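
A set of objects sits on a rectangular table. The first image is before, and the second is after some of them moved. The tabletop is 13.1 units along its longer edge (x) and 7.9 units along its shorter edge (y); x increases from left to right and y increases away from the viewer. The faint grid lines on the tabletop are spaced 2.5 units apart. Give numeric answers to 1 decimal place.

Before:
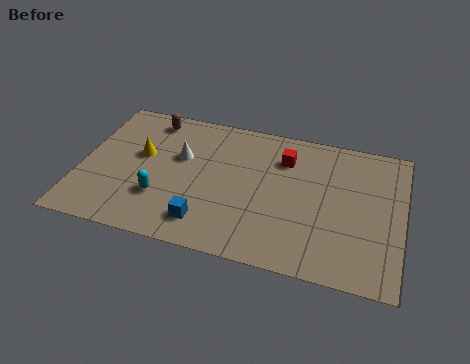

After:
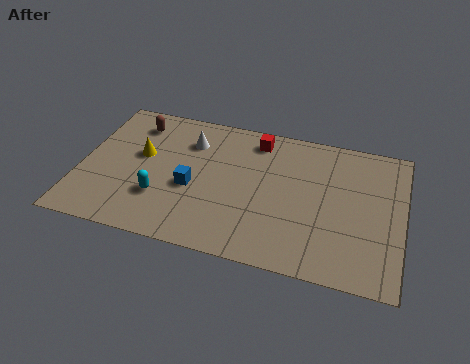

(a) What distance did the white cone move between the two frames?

1.0

From (4.0, 4.9) to (4.3, 5.9), the white cone covered √(0.3² + 1.0²) ≈ 1.0 units.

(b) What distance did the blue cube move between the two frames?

1.9

The blue cube moved from about (5.3, 1.5) to (4.6, 3.3), a distance of √(0.7² + 1.8²) ≈ 1.9.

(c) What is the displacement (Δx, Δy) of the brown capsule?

(-0.6, -0.4)

From the two frames, the brown capsule sits at roughly (2.6, 6.8) before and (2.0, 6.4) after.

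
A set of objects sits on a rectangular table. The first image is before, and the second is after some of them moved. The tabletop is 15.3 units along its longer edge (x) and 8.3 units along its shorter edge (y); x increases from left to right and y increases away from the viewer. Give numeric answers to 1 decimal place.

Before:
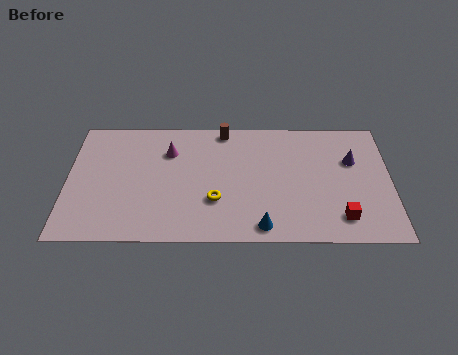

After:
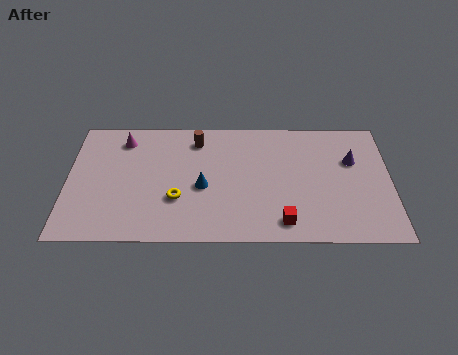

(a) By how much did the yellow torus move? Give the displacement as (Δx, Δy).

(-1.8, 0.1)

From the two frames, the yellow torus sits at roughly (7.0, 2.7) before and (5.2, 2.8) after.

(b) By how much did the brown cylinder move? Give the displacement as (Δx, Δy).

(-1.3, -0.7)

From the two frames, the brown cylinder sits at roughly (7.4, 7.5) before and (6.1, 6.8) after.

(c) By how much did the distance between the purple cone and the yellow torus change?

+1.7

They were about 7.0 units apart before and 8.7 after — 1.7 units further apart.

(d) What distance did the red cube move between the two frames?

2.7

The red cube was near (12.9, 1.6) before and (10.2, 1.3) after, so it travelled √(2.7² + 0.3²) ≈ 2.7 units.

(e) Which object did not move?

the purple cone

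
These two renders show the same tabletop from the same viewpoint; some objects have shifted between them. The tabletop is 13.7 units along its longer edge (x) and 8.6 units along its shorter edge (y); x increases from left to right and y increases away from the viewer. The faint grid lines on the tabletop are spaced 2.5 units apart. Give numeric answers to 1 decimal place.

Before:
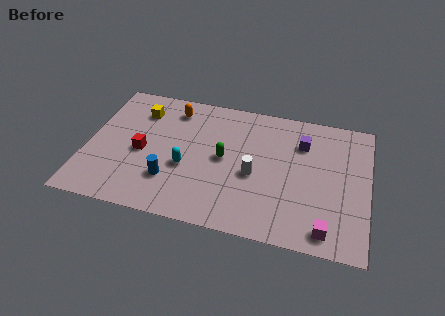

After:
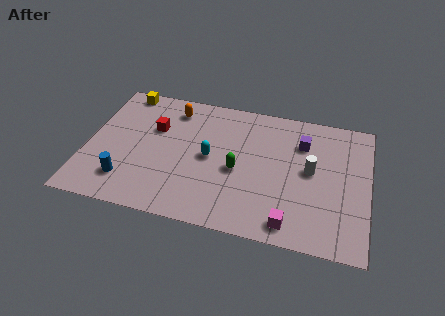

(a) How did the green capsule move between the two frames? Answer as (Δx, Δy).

(0.7, -0.6)

From the two frames, the green capsule sits at roughly (6.7, 4.4) before and (7.4, 3.8) after.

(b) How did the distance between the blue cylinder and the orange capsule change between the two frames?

+0.8

They were about 4.7 units apart before and 5.5 after — 0.8 units further apart.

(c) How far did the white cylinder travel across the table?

2.8

From (8.2, 3.7) to (10.9, 4.6), the white cylinder covered √(2.7² + 0.9²) ≈ 2.8 units.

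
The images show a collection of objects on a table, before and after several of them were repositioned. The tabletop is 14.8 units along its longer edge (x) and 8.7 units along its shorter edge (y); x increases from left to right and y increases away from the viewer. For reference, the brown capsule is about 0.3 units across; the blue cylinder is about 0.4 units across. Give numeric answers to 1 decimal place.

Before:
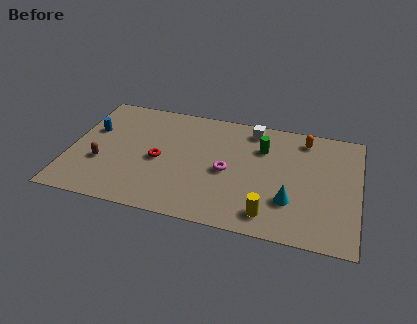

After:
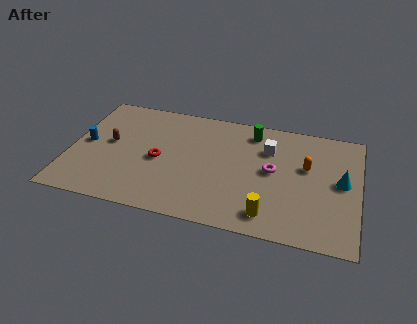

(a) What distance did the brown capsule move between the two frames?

1.6

The brown capsule was near (1.7, 3.1) before and (2.0, 4.7) after, so it travelled √(0.3² + 1.6²) ≈ 1.6 units.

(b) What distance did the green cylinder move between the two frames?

1.3

The green cylinder moved from about (9.8, 6.2) to (9.2, 7.3), a distance of √(0.6² + 1.1²) ≈ 1.3.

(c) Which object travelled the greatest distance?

the cyan cone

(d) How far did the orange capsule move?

2.1

The orange capsule moved from about (11.9, 7.4) to (12.1, 5.3), a distance of √(0.2² + 2.1²) ≈ 2.1.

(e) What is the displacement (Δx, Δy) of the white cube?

(0.9, -1.3)

The white cube was at about (9.2, 7.5) and moved to about (10.1, 6.2).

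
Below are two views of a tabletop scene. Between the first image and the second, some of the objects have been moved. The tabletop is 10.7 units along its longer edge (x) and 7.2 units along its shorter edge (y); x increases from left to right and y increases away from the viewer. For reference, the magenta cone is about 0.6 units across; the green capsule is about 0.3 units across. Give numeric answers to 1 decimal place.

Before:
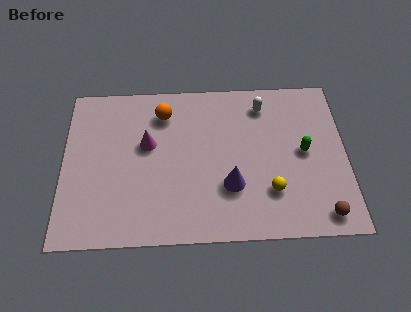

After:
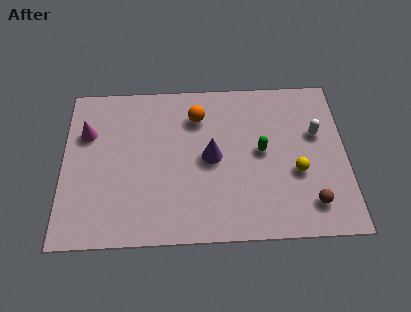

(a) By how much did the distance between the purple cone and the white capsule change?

+0.3

Before: roughly 3.8 units apart; after: 4.1. That's 0.3 units further apart.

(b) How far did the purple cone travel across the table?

1.5

The purple cone moved from about (6.3, 2.3) to (5.6, 3.6), a distance of √(0.7² + 1.3²) ≈ 1.5.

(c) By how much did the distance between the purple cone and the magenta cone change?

+1.2

The distance was about 3.7 in the first image and 4.9 in the second, so they moved 1.2 units further apart.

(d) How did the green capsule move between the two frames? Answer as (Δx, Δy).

(-1.6, 0.1)

From the two frames, the green capsule sits at roughly (9.1, 3.7) before and (7.5, 3.8) after.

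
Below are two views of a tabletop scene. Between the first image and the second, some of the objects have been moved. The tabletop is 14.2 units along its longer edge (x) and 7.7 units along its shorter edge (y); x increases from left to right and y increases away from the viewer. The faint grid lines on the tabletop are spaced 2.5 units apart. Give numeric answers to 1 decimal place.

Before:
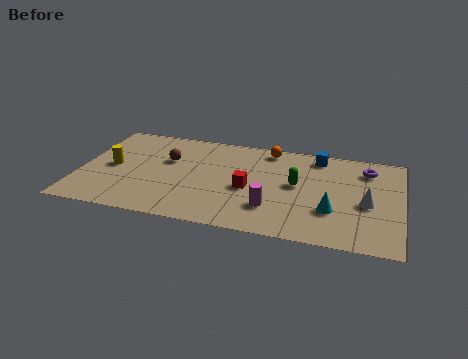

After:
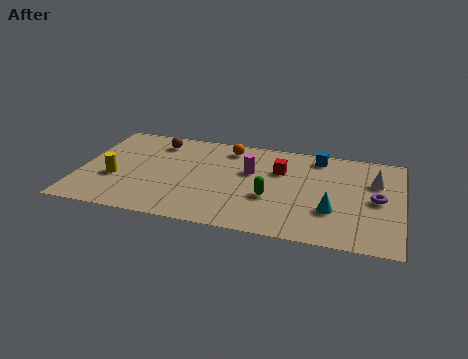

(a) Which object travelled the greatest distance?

the magenta cylinder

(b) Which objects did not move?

the cyan cone and the blue cube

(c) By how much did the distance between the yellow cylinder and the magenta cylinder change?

-1.2

The distance was about 7.4 in the first image and 6.2 in the second, so they moved 1.2 units closer together.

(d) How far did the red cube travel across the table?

2.2

The red cube was near (7.5, 3.4) before and (8.8, 5.2) after, so it travelled √(1.3² + 1.8²) ≈ 2.2 units.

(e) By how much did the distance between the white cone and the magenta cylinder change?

+1.2

They were about 4.3 units apart before and 5.5 after — 1.2 units further apart.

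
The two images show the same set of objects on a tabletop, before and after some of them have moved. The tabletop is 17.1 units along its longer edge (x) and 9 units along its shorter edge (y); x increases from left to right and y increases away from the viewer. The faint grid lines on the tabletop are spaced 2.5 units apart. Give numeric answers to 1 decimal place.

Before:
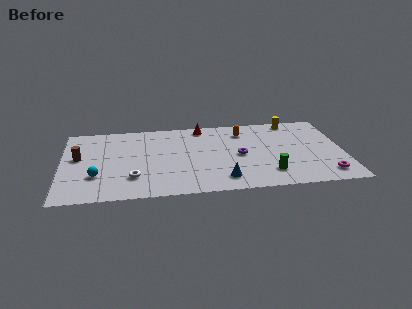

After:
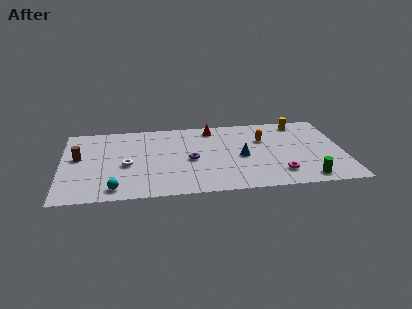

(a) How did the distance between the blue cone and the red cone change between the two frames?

-2.5

The distance was about 6.5 in the first image and 4.0 in the second, so they moved 2.5 units closer together.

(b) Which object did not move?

the brown cylinder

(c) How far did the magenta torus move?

2.8

The magenta torus was near (15.9, 1.5) before and (13.1, 1.9) after, so it travelled √(2.8² + 0.4²) ≈ 2.8 units.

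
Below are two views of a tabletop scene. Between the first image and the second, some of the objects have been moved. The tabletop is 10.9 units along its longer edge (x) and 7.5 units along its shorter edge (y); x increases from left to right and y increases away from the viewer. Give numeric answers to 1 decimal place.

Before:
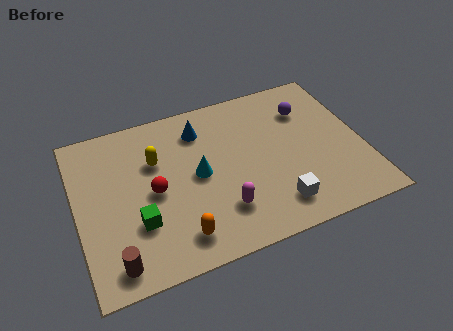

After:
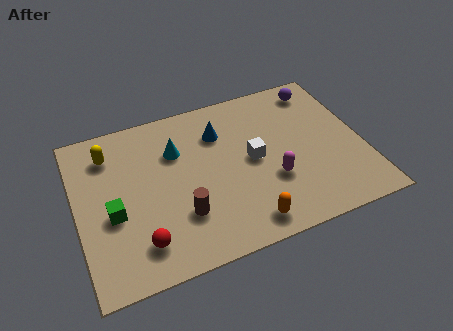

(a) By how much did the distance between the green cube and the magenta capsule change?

+2.9

Before: roughly 3.1 units apart; after: 6.0. That's 2.9 units further apart.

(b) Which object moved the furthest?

the brown cylinder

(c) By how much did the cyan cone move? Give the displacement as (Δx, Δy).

(-0.7, 1.4)

The cyan cone was at about (4.6, 3.8) and moved to about (3.9, 5.2).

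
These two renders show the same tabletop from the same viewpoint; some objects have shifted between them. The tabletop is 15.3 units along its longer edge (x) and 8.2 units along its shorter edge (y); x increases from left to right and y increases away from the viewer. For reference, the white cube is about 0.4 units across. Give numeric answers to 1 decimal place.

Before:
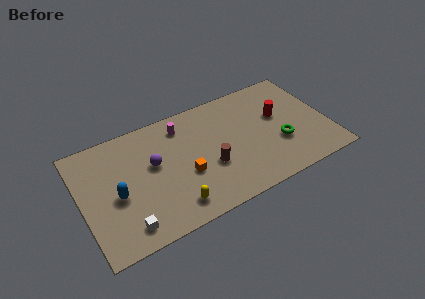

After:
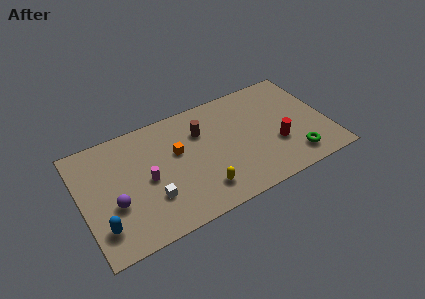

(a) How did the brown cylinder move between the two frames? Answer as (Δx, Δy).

(-0.2, 2.7)

From the two frames, the brown cylinder sits at roughly (7.8, 3.1) before and (7.6, 5.8) after.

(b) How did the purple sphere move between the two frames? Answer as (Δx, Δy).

(-2.6, -1.7)

From the two frames, the purple sphere sits at roughly (4.5, 4.8) before and (1.9, 3.1) after.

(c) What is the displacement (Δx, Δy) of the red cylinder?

(-0.4, -2.0)

The red cylinder started near (12.4, 4.9) and ended near (12.0, 2.9).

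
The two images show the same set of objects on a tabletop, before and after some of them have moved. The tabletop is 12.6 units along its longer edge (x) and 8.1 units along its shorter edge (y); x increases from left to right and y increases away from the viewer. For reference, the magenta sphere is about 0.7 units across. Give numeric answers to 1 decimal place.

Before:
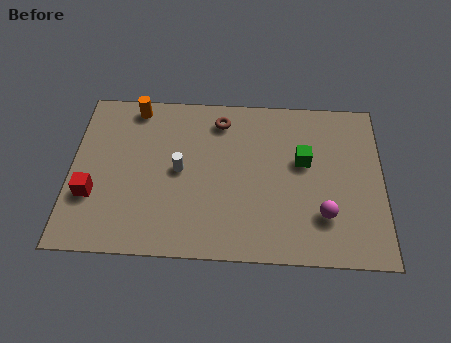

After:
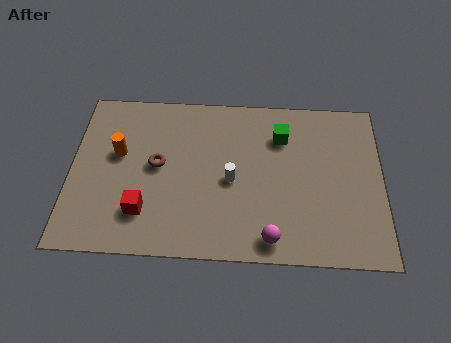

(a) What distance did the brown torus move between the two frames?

3.5

The brown torus was near (6.0, 6.7) before and (3.5, 4.3) after, so it travelled √(2.5² + 2.4²) ≈ 3.5 units.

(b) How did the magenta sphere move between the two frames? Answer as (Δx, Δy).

(-2.1, -1.2)

From the two frames, the magenta sphere sits at roughly (10.2, 2.2) before and (8.1, 1.0) after.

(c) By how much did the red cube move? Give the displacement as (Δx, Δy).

(2.1, -0.7)

The red cube was at about (0.9, 2.7) and moved to about (3.0, 2.0).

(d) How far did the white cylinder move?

2.1

The white cylinder was near (4.4, 4.1) before and (6.5, 3.7) after, so it travelled √(2.1² + 0.4²) ≈ 2.1 units.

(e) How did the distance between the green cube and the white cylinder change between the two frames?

-2.0

The distance was about 5.0 in the first image and 3.0 in the second, so they moved 2.0 units closer together.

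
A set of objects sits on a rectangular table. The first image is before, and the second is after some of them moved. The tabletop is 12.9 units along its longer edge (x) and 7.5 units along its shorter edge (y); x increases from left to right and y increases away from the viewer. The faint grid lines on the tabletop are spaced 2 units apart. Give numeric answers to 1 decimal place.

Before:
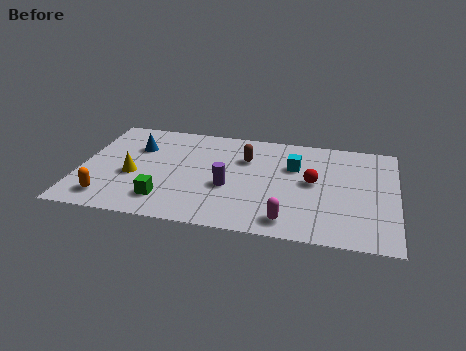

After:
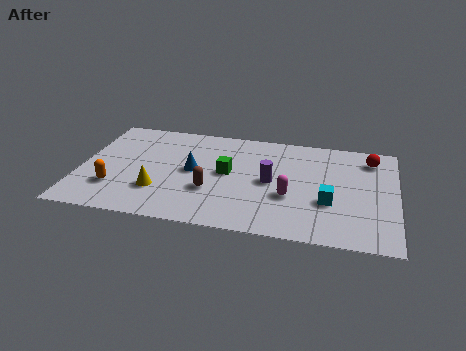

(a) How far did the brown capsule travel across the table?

2.9

From (6.7, 5.2) to (5.4, 2.6), the brown capsule covered √(1.3² + 2.6²) ≈ 2.9 units.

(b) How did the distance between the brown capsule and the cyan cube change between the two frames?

+2.8

The distance was about 2.0 in the first image and 4.8 in the second, so they moved 2.8 units further apart.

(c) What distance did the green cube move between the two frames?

3.4

From (3.6, 1.6) to (6.0, 4.0), the green cube covered √(2.4² + 2.4²) ≈ 3.4 units.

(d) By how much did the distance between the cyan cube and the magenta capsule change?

-2.3

The distance was about 3.9 in the first image and 1.6 in the second, so they moved 2.3 units closer together.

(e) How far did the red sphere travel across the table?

3.1

From (9.5, 4.0) to (11.8, 6.1), the red sphere covered √(2.3² + 2.1²) ≈ 3.1 units.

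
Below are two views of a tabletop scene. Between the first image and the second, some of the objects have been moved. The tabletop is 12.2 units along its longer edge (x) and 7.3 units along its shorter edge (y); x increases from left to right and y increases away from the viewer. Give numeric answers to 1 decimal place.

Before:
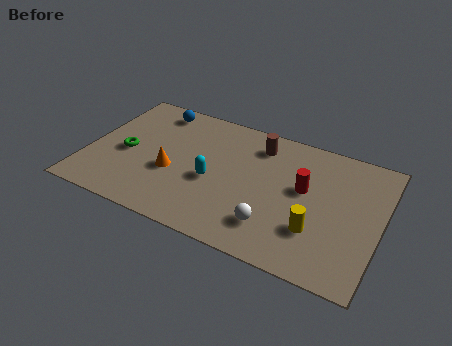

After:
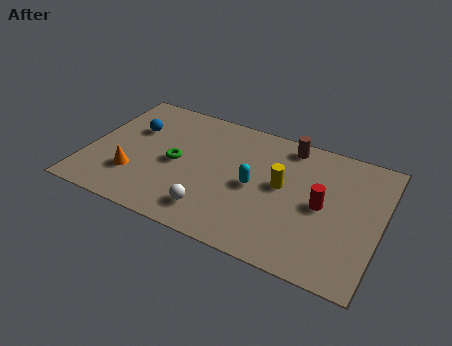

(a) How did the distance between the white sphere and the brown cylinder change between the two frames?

+1.3

The distance was about 4.3 in the first image and 5.6 in the second, so they moved 1.3 units further apart.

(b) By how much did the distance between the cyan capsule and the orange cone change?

+3.4

The distance was about 1.7 in the first image and 5.1 in the second, so they moved 3.4 units further apart.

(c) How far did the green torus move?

2.1

The green torus was near (1.6, 3.3) before and (3.7, 3.5) after, so it travelled √(2.1² + 0.2²) ≈ 2.1 units.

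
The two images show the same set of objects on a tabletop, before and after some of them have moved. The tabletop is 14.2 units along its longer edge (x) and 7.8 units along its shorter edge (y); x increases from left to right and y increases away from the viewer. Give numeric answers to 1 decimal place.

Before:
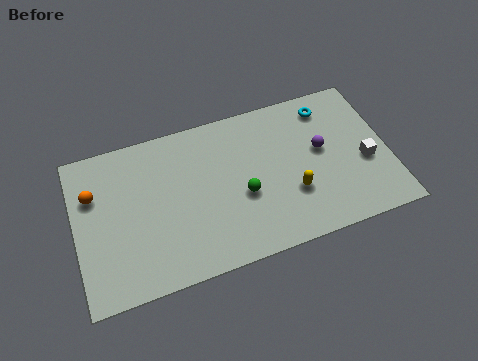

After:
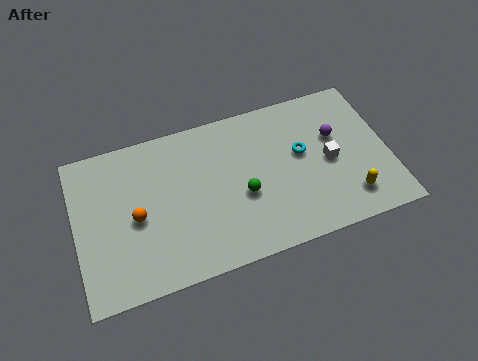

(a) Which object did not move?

the green sphere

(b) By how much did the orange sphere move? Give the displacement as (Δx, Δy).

(1.8, -1.7)

The orange sphere started near (0.9, 5.3) and ended near (2.7, 3.6).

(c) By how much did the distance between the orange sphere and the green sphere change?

-2.1

The distance was about 6.9 in the first image and 4.8 in the second, so they moved 2.1 units closer together.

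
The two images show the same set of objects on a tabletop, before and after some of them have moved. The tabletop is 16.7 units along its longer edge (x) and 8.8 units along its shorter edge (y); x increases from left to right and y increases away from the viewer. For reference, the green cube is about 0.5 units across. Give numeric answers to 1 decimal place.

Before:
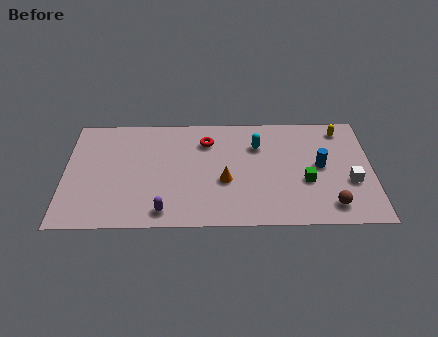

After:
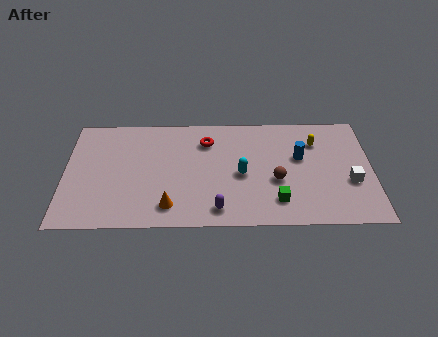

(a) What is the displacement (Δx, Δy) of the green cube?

(-1.6, -1.5)

From the two frames, the green cube sits at roughly (13.1, 3.4) before and (11.5, 1.9) after.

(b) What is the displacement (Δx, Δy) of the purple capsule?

(2.9, 0.1)

The purple capsule was at about (5.4, 1.2) and moved to about (8.3, 1.3).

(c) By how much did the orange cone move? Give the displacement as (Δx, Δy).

(-3.0, -1.9)

From the two frames, the orange cone sits at roughly (8.7, 3.5) before and (5.7, 1.6) after.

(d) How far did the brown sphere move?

3.5

The brown sphere was near (14.4, 1.5) before and (11.5, 3.5) after, so it travelled √(2.9² + 2.0²) ≈ 3.5 units.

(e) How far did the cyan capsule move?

2.5

The cyan capsule moved from about (10.5, 6.3) to (9.6, 4.0), a distance of √(0.9² + 2.3²) ≈ 2.5.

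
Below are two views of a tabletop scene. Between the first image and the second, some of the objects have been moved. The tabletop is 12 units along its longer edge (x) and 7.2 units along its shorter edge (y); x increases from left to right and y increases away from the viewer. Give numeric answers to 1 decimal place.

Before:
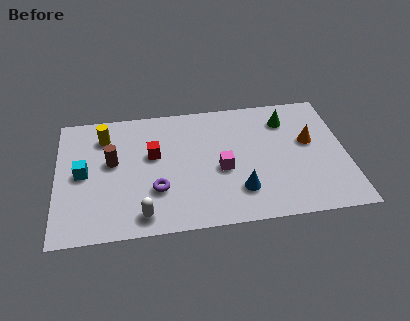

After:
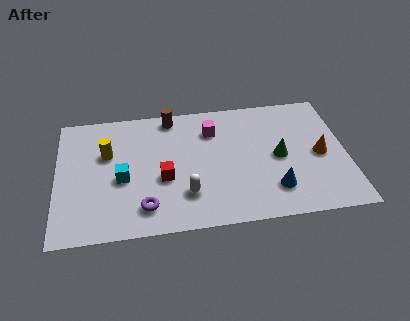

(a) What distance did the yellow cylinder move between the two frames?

1.0

From (2.0, 5.6) to (2.1, 4.6), the yellow cylinder covered √(0.1² + 1.0²) ≈ 1.0 units.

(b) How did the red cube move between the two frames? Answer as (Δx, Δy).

(0.4, -1.4)

The red cube started near (4.0, 4.3) and ended near (4.4, 2.9).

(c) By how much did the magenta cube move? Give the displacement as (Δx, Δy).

(-0.3, 2.3)

The magenta cube was at about (6.8, 3.1) and moved to about (6.5, 5.4).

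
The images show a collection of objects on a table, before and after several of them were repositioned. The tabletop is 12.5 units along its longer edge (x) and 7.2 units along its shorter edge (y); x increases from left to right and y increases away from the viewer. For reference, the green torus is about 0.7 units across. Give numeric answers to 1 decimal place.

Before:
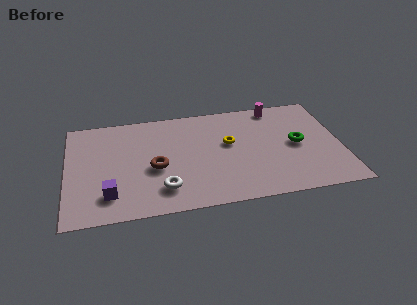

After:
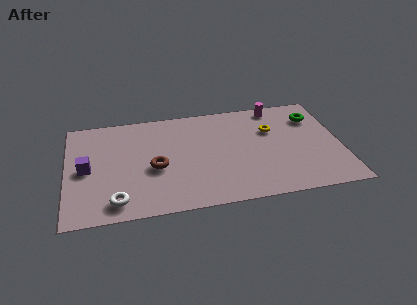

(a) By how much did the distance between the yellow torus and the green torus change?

-1.1

They were about 3.2 units apart before and 2.1 after — 1.1 units closer together.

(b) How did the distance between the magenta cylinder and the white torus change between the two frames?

+2.0

Before: roughly 7.2 units apart; after: 9.2. That's 2.0 units further apart.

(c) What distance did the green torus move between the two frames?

2.0

From (10.5, 3.6) to (11.4, 5.4), the green torus covered √(0.9² + 1.8²) ≈ 2.0 units.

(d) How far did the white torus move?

2.2

The white torus was near (4.3, 1.6) before and (2.2, 1.1) after, so it travelled √(2.1² + 0.5²) ≈ 2.2 units.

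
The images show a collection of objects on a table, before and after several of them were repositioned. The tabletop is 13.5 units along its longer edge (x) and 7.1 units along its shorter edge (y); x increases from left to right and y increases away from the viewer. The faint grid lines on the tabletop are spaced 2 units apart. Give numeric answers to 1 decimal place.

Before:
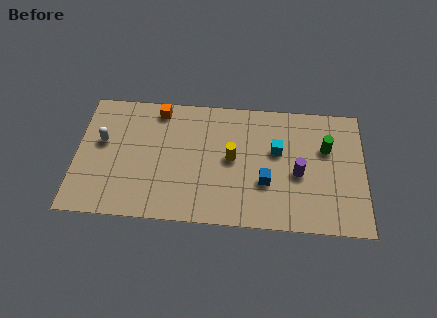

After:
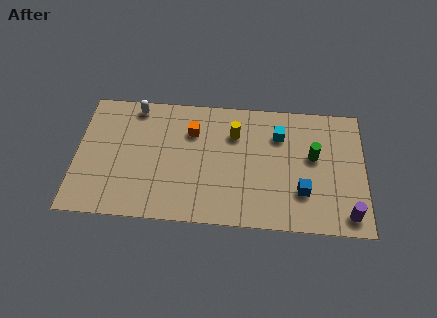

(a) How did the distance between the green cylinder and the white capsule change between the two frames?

-1.8

They were about 10.5 units apart before and 8.7 after — 1.8 units closer together.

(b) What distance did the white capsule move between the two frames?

2.6

From (1.2, 4.2) to (2.7, 6.3), the white capsule covered √(1.5² + 2.1²) ≈ 2.6 units.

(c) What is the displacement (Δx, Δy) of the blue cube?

(1.7, -0.4)

The blue cube was at about (8.9, 2.5) and moved to about (10.6, 2.1).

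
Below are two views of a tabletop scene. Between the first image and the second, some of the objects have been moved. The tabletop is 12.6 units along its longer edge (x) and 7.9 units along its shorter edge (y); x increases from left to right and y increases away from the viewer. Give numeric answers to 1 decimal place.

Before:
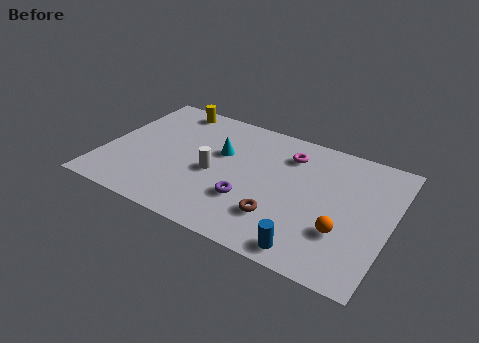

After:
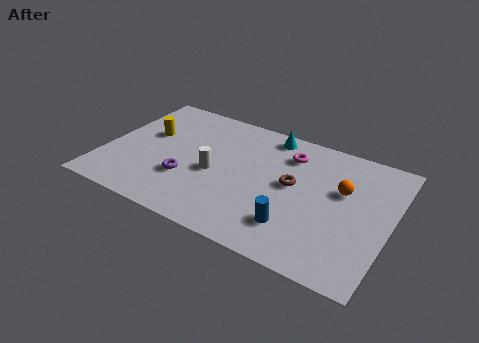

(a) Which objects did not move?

the white cylinder and the magenta torus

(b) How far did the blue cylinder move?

1.3

From (9.5, 0.9) to (8.7, 1.9), the blue cylinder covered √(0.8² + 1.0²) ≈ 1.3 units.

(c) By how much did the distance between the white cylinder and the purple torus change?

-0.6

They were about 2.0 units apart before and 1.4 after — 0.6 units closer together.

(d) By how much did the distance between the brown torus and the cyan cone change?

-1.1

The distance was about 4.1 in the first image and 3.0 in the second, so they moved 1.1 units closer together.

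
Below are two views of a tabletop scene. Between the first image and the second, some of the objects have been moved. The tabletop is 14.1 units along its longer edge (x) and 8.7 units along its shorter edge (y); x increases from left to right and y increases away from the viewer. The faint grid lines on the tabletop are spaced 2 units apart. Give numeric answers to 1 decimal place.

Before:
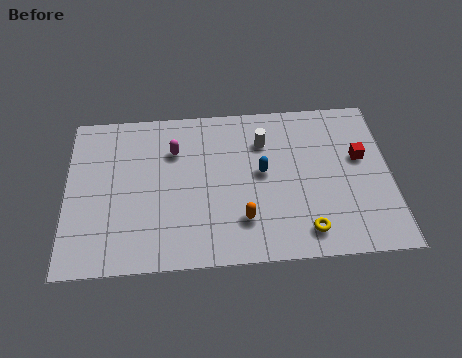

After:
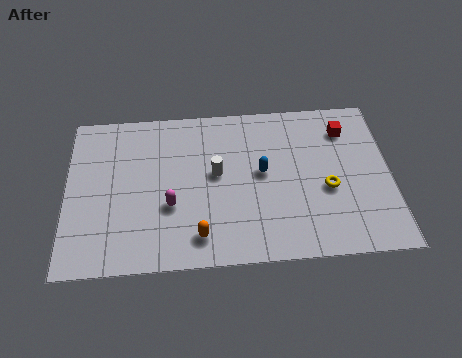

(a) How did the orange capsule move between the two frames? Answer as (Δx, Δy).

(-1.9, -0.7)

The orange capsule started near (7.6, 2.2) and ended near (5.7, 1.5).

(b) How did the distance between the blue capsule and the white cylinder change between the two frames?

+0.3

The distance was about 1.7 in the first image and 2.0 in the second, so they moved 0.3 units further apart.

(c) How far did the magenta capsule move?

3.0

From (4.7, 6.2) to (4.5, 3.2), the magenta capsule covered √(0.2² + 3.0²) ≈ 3.0 units.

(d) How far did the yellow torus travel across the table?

2.4

The yellow torus was near (10.3, 1.4) before and (11.3, 3.6) after, so it travelled √(1.0² + 2.2²) ≈ 2.4 units.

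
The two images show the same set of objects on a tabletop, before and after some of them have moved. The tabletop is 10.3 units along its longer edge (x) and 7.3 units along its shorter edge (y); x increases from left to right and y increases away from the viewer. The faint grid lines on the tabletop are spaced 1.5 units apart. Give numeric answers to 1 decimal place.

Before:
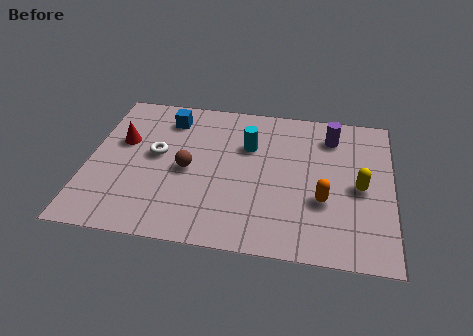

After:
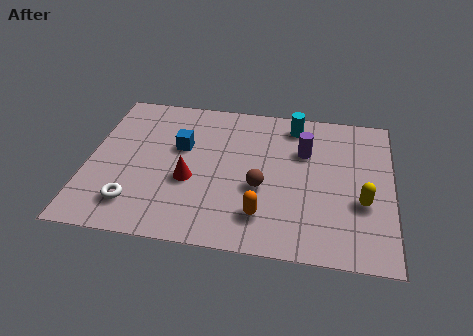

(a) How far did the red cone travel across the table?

2.9

From (1.1, 4.5) to (3.5, 2.9), the red cone covered √(2.4² + 1.6²) ≈ 2.9 units.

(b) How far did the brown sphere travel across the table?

2.5

The brown sphere moved from about (3.4, 3.4) to (5.9, 2.9), a distance of √(2.5² + 0.5²) ≈ 2.5.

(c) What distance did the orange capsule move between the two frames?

2.2

The orange capsule moved from about (8.0, 2.6) to (6.0, 1.6), a distance of √(2.0² + 1.0²) ≈ 2.2.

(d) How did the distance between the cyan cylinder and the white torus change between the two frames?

+3.8

The distance was about 3.2 in the first image and 7.0 in the second, so they moved 3.8 units further apart.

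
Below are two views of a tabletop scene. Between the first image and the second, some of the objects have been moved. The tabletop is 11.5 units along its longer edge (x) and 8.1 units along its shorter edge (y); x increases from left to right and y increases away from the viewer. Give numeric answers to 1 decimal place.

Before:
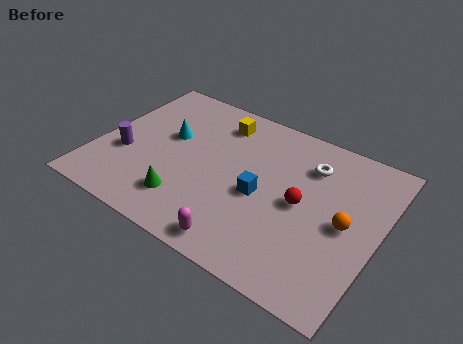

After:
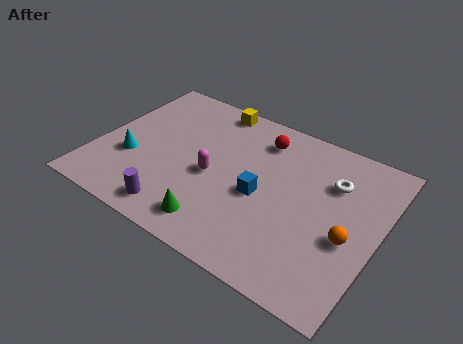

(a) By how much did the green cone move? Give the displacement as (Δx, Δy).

(1.4, -0.5)

From the two frames, the green cone sits at roughly (4.0, 1.8) before and (5.4, 1.3) after.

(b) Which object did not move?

the blue cube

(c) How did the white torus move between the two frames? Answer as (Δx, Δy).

(1.0, -0.4)

From the two frames, the white torus sits at roughly (8.4, 6.1) before and (9.4, 5.7) after.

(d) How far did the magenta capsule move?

3.2

The magenta capsule was near (6.5, 0.9) before and (4.8, 3.6) after, so it travelled √(1.7² + 2.7²) ≈ 3.2 units.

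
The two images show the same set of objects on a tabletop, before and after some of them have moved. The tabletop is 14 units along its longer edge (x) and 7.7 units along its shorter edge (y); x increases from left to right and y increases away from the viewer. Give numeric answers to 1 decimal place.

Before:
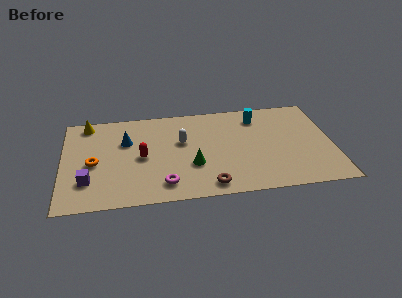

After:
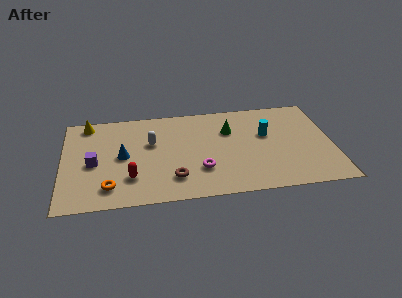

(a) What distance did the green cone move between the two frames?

3.3

The green cone was near (6.7, 2.7) before and (8.7, 5.3) after, so it travelled √(2.0² + 2.6²) ≈ 3.3 units.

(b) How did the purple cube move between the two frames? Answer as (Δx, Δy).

(0.3, 1.4)

From the two frames, the purple cube sits at roughly (1.3, 2.1) before and (1.6, 3.5) after.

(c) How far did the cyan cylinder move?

1.6

The cyan cylinder was near (10.2, 6.2) before and (10.6, 4.7) after, so it travelled √(0.4² + 1.5²) ≈ 1.6 units.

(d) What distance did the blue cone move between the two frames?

1.2

The blue cone was near (3.3, 5.1) before and (3.1, 3.9) after, so it travelled √(0.2² + 1.2²) ≈ 1.2 units.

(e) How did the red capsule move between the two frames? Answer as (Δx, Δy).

(-0.6, -1.6)

The red capsule started near (4.1, 3.7) and ended near (3.5, 2.1).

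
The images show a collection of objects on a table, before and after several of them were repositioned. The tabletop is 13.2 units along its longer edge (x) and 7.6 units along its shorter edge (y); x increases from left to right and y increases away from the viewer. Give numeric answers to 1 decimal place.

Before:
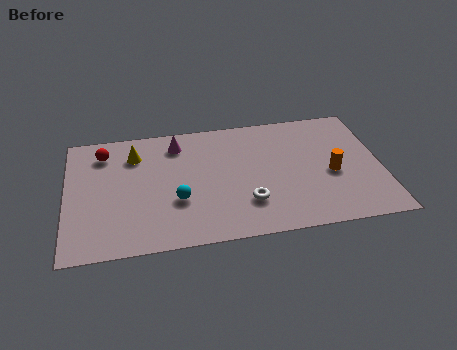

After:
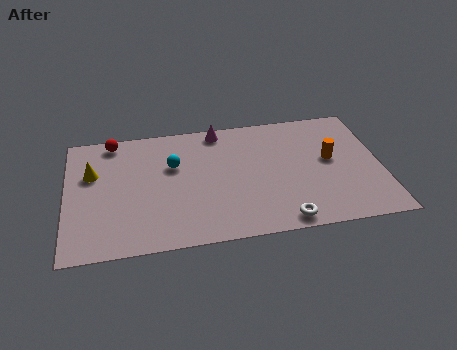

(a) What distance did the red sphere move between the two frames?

0.8

From (1.6, 6.1) to (2.0, 6.8), the red sphere covered √(0.4² + 0.7²) ≈ 0.8 units.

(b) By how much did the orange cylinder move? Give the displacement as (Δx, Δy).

(0.0, 0.9)

From the two frames, the orange cylinder sits at roughly (11.1, 3.3) before and (11.1, 4.2) after.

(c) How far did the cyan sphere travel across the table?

2.2

From (4.6, 2.7) to (4.5, 4.9), the cyan sphere covered √(0.1² + 2.2²) ≈ 2.2 units.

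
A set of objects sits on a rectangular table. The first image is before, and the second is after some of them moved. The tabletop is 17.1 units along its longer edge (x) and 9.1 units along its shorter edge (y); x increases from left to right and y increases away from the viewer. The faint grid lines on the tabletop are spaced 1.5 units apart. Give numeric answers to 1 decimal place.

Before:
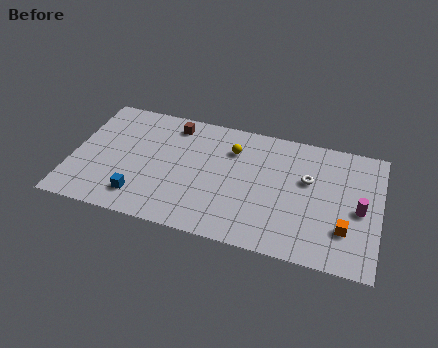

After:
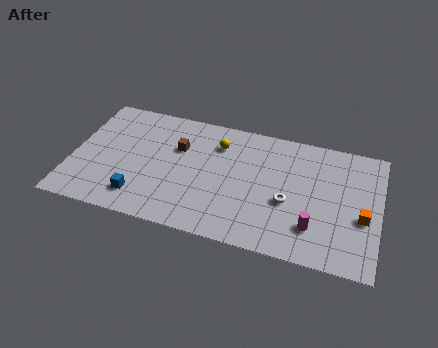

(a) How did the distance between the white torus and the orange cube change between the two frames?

+0.4

They were about 3.7 units apart before and 4.1 after — 0.4 units further apart.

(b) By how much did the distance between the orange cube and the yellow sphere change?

+1.1

They were about 7.7 units apart before and 8.8 after — 1.1 units further apart.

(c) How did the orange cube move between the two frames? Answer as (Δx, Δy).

(0.9, 1.1)

From the two frames, the orange cube sits at roughly (15.3, 2.6) before and (16.2, 3.7) after.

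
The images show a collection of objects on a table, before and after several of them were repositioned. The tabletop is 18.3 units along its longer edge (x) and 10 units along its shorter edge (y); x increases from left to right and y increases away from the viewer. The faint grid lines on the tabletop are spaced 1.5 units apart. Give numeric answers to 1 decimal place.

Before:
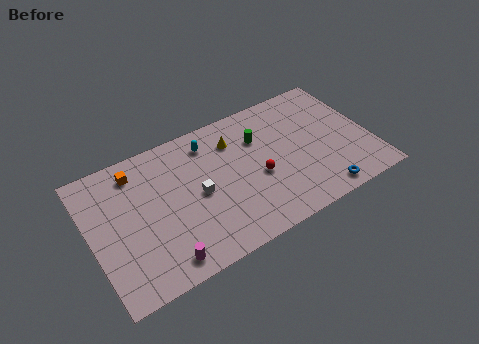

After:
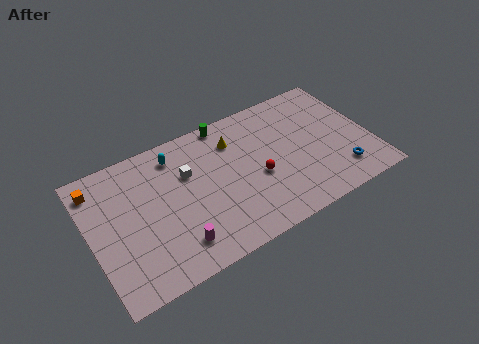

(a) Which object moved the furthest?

the green cylinder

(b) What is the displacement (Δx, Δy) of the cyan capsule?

(-2.2, 0.1)

The cyan capsule started near (8.1, 8.2) and ended near (5.9, 8.3).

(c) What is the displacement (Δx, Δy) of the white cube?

(-0.4, 1.8)

The white cube was at about (6.9, 4.8) and moved to about (6.5, 6.6).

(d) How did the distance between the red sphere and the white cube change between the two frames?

+1.0

The distance was about 3.9 in the first image and 4.9 in the second, so they moved 1.0 units further apart.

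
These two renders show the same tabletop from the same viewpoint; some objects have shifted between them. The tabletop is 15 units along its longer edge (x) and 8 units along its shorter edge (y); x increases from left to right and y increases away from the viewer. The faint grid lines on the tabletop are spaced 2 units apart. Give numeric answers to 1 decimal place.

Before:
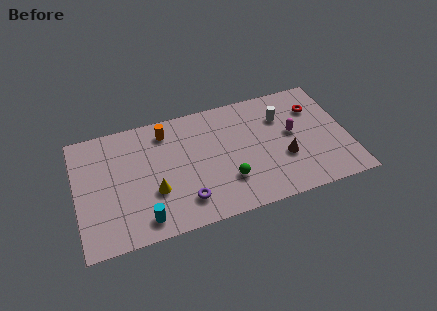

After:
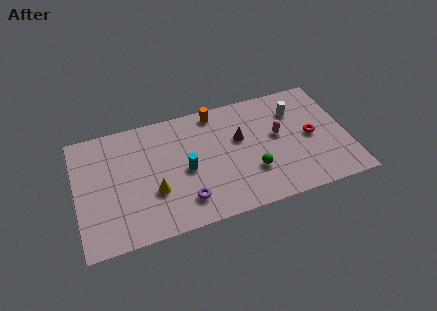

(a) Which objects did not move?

the yellow cone and the purple torus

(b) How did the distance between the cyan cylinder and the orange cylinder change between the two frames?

-1.7

Before: roughly 5.6 units apart; after: 3.9. That's 1.7 units closer together.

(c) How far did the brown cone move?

3.0

From (11.4, 2.9) to (9.1, 4.9), the brown cone covered √(2.3² + 2.0²) ≈ 3.0 units.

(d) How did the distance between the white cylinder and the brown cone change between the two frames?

+0.6

The distance was about 2.8 in the first image and 3.4 in the second, so they moved 0.6 units further apart.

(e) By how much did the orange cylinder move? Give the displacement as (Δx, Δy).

(2.8, 0.5)

From the two frames, the orange cylinder sits at roughly (5.1, 6.6) before and (7.9, 7.1) after.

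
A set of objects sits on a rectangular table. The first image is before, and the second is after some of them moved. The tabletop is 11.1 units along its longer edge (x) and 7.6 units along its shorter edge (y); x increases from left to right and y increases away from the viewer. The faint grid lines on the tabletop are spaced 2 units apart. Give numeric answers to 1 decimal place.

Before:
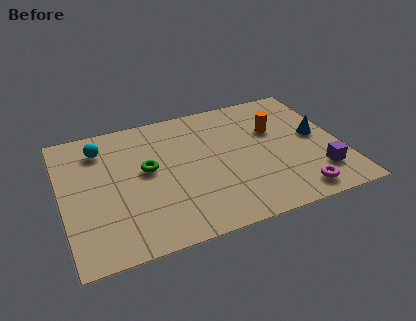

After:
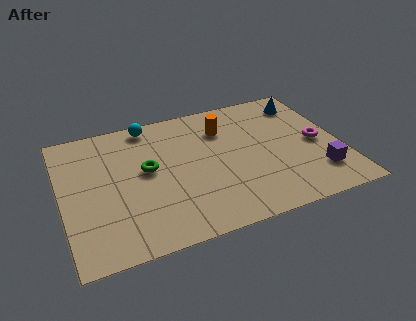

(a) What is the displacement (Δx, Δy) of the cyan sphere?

(2.0, 0.8)

The cyan sphere started near (1.7, 6.0) and ended near (3.7, 6.8).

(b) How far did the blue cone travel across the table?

2.2

The blue cone was near (10.2, 4.0) before and (10.0, 6.2) after, so it travelled √(0.2² + 2.2²) ≈ 2.2 units.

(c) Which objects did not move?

the purple cube and the green torus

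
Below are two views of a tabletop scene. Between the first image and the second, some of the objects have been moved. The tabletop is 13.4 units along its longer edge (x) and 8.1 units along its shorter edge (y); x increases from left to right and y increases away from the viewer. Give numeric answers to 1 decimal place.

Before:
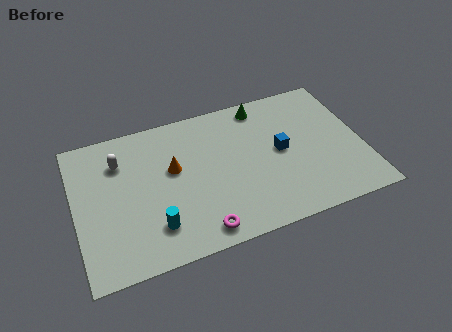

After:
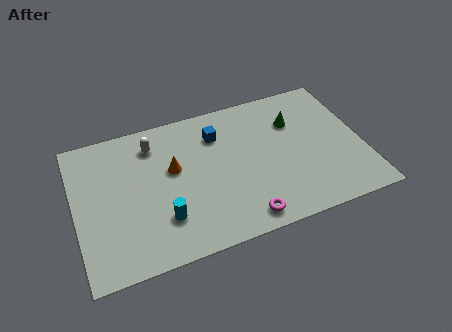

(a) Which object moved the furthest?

the blue cube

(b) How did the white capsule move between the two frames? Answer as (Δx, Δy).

(1.6, 0.5)

The white capsule was at about (2.2, 6.0) and moved to about (3.8, 6.5).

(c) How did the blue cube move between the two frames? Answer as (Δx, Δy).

(-2.8, 1.9)

From the two frames, the blue cube sits at roughly (9.6, 4.2) before and (6.8, 6.1) after.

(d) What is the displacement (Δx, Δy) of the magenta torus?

(2.0, 0.0)

From the two frames, the magenta torus sits at roughly (5.5, 1.0) before and (7.5, 1.0) after.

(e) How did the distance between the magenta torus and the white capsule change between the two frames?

+0.6

They were about 6.0 units apart before and 6.6 after — 0.6 units further apart.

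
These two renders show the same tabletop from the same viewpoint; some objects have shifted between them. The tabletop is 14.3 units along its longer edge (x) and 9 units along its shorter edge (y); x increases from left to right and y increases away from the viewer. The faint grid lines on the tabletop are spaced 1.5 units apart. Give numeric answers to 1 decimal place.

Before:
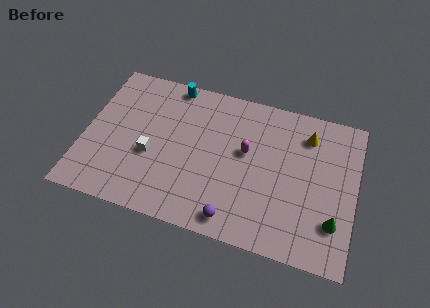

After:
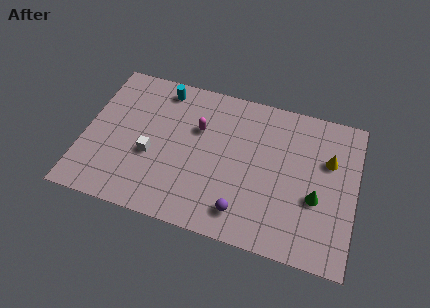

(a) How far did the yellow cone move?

1.7

The yellow cone was near (11.6, 7.1) before and (12.8, 5.9) after, so it travelled √(1.2² + 1.2²) ≈ 1.7 units.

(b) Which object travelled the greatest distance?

the magenta capsule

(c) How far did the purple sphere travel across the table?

0.6

The purple sphere was near (8.2, 1.1) before and (8.6, 1.6) after, so it travelled √(0.4² + 0.5²) ≈ 0.6 units.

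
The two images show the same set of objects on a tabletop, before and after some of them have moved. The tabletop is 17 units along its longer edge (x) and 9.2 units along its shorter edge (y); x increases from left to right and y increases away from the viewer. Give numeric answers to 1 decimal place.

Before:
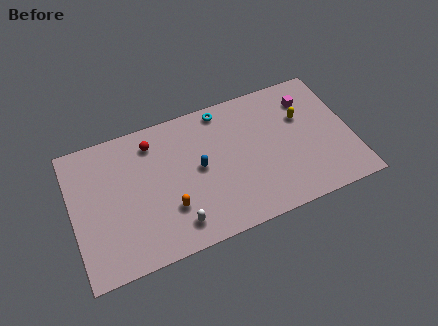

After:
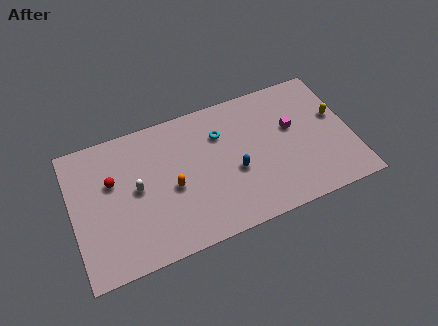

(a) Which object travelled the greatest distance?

the white capsule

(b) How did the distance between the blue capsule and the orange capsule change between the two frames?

+1.0

They were about 2.8 units apart before and 3.8 after — 1.0 units further apart.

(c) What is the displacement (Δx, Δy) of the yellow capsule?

(2.0, -0.6)

The yellow capsule started near (14.2, 6.0) and ended near (16.2, 5.4).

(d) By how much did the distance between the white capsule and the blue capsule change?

+2.4

The distance was about 3.6 in the first image and 6.0 in the second, so they moved 2.4 units further apart.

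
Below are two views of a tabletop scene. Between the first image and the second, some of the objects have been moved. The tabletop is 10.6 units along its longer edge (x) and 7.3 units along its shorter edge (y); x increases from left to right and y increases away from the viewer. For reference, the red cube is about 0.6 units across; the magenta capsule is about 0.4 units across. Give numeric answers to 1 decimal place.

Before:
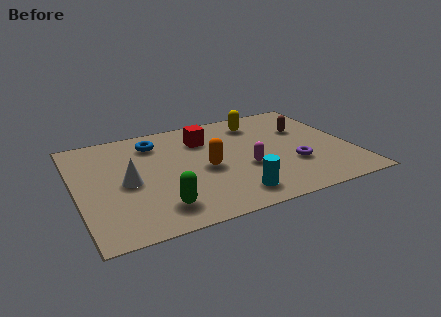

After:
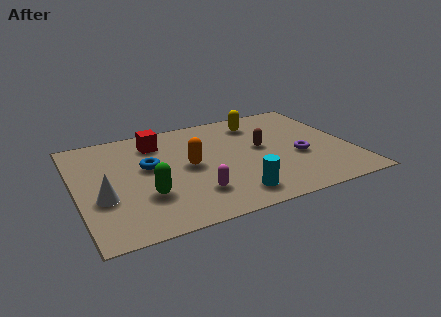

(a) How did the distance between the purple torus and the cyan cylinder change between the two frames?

+0.5

The distance was about 2.8 in the first image and 3.3 in the second, so they moved 0.5 units further apart.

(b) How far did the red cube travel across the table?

1.8

From (5.1, 5.4) to (3.3, 5.8), the red cube covered √(1.8² + 0.4²) ≈ 1.8 units.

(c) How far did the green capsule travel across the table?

1.0

From (2.9, 1.4) to (2.5, 2.3), the green capsule covered √(0.4² + 0.9²) ≈ 1.0 units.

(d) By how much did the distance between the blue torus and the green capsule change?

-2.5

The distance was about 4.4 in the first image and 1.9 in the second, so they moved 2.5 units closer together.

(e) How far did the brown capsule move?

2.0

The brown capsule was near (9.0, 4.8) before and (7.2, 4.0) after, so it travelled √(1.8² + 0.8²) ≈ 2.0 units.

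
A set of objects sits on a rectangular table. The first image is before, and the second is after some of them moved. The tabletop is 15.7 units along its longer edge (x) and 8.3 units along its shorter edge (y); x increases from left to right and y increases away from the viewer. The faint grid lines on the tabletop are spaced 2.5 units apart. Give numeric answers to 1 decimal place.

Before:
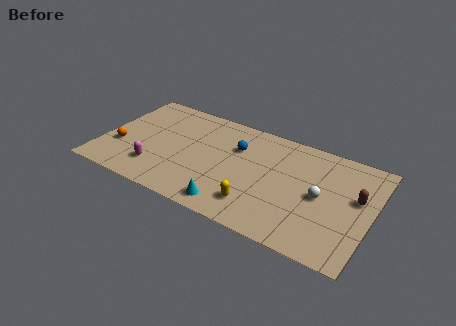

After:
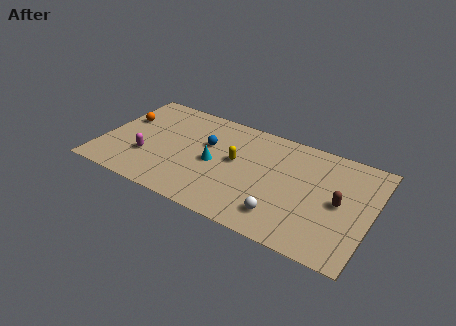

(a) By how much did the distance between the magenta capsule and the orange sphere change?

+0.7

They were about 2.5 units apart before and 3.2 after — 0.7 units further apart.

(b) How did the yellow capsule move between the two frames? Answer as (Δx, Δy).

(-1.6, 2.8)

The yellow capsule started near (9.4, 1.8) and ended near (7.8, 4.6).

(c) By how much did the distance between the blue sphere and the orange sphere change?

-2.2

Before: roughly 7.2 units apart; after: 5.0. That's 2.2 units closer together.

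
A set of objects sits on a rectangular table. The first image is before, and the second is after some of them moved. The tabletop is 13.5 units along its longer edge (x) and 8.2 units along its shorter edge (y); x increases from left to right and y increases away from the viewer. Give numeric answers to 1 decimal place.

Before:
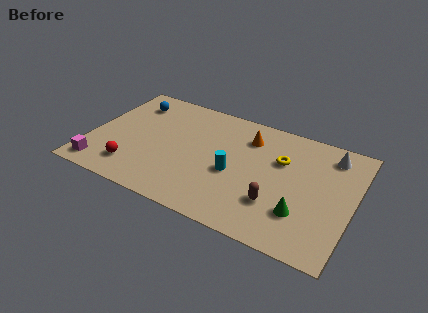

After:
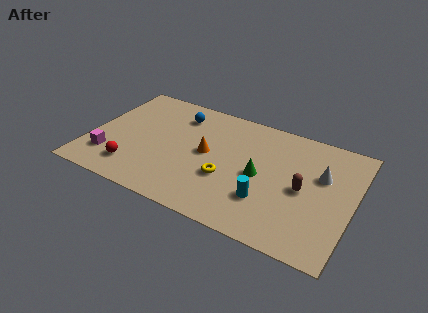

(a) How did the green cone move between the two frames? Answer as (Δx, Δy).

(-2.3, 1.6)

The green cone started near (11.1, 2.3) and ended near (8.8, 3.9).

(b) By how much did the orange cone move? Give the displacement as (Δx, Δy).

(-1.9, -2.0)

The orange cone started near (7.9, 6.3) and ended near (6.0, 4.3).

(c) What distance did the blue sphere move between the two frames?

2.5

The blue sphere moved from about (1.7, 6.5) to (4.2, 6.5), a distance of √(2.5² + 0.0²) ≈ 2.5.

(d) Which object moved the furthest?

the yellow torus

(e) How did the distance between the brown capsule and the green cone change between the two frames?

+0.9

They were about 1.3 units apart before and 2.2 after — 0.9 units further apart.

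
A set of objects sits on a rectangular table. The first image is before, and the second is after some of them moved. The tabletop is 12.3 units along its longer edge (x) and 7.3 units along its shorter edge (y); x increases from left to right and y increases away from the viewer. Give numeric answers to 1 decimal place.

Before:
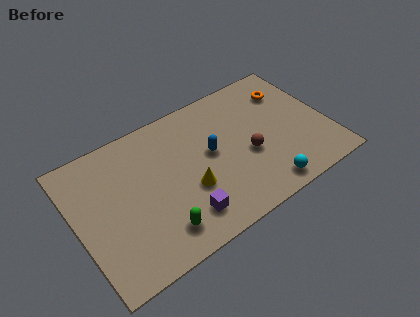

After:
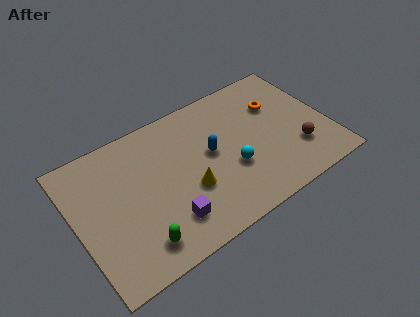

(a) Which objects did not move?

the yellow cone and the blue capsule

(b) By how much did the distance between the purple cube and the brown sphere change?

+2.7

The distance was about 3.8 in the first image and 6.5 in the second, so they moved 2.7 units further apart.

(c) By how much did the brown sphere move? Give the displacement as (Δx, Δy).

(2.3, -0.9)

The brown sphere was at about (8.3, 3.0) and moved to about (10.6, 2.1).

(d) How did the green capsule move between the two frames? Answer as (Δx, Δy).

(-1.0, -0.1)

The green capsule was at about (3.6, 1.4) and moved to about (2.6, 1.3).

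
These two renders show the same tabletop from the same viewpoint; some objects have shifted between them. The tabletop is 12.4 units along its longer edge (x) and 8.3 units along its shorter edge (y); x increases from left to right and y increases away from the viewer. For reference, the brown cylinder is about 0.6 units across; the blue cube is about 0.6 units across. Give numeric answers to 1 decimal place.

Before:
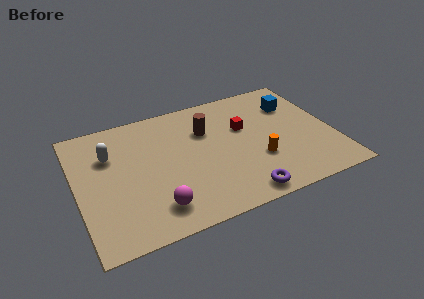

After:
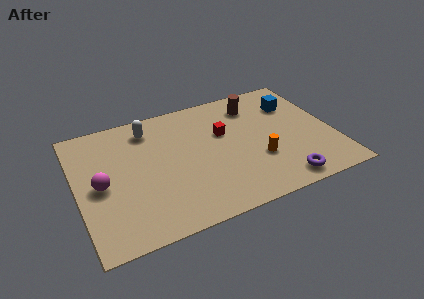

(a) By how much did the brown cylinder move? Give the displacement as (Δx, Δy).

(2.5, 0.9)

The brown cylinder was at about (6.4, 5.7) and moved to about (8.9, 6.6).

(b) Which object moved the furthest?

the magenta sphere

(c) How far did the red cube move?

1.0

The red cube was near (8.2, 5.2) before and (7.2, 5.2) after, so it travelled √(1.0² + 0.0²) ≈ 1.0 units.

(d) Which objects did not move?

the blue cube and the orange cylinder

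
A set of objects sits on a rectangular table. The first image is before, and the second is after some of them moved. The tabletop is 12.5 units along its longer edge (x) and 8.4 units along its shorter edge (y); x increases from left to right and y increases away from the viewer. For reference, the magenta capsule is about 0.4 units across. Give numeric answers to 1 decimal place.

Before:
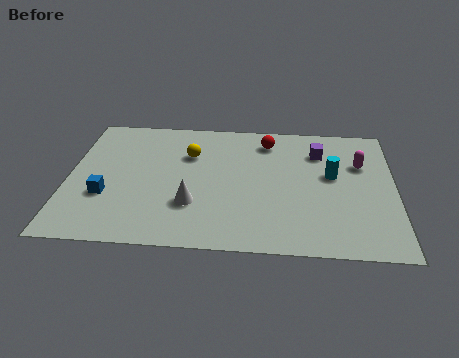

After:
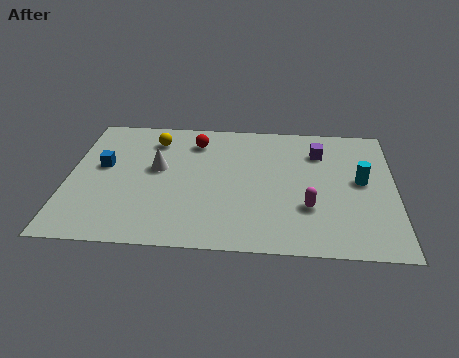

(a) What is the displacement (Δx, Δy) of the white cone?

(-1.4, 2.2)

From the two frames, the white cone sits at roughly (4.8, 2.6) before and (3.4, 4.8) after.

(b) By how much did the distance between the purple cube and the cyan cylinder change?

+0.8

Before: roughly 1.6 units apart; after: 2.4. That's 0.8 units further apart.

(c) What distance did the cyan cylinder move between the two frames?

1.1

The cyan cylinder moved from about (10.1, 4.8) to (11.2, 4.5), a distance of √(1.1² + 0.3²) ≈ 1.1.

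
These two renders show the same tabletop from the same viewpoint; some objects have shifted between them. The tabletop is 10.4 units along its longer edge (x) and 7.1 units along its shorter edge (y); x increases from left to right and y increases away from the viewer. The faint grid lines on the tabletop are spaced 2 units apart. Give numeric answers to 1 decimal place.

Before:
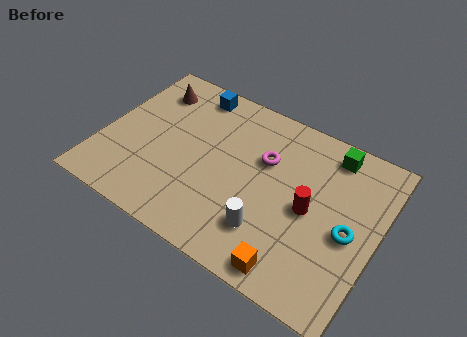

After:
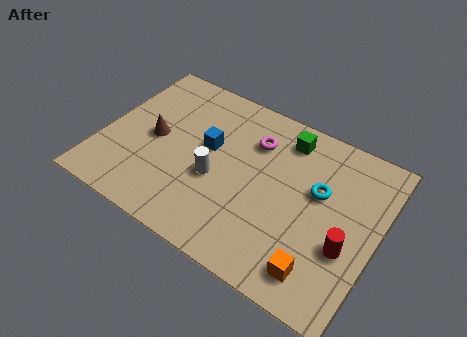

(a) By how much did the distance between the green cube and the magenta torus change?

-1.4

They were about 2.7 units apart before and 1.3 after — 1.4 units closer together.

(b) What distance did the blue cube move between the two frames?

2.3

The blue cube was near (2.9, 6.2) before and (3.9, 4.1) after, so it travelled √(1.0² + 2.1²) ≈ 2.3 units.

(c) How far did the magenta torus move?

0.8

The magenta torus was near (6.0, 4.6) before and (5.5, 5.2) after, so it travelled √(0.5² + 0.6²) ≈ 0.8 units.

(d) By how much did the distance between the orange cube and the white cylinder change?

+3.0

The distance was about 1.5 in the first image and 4.5 in the second, so they moved 3.0 units further apart.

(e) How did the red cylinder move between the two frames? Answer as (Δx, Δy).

(1.5, -0.8)

From the two frames, the red cylinder sits at roughly (7.9, 3.4) before and (9.4, 2.6) after.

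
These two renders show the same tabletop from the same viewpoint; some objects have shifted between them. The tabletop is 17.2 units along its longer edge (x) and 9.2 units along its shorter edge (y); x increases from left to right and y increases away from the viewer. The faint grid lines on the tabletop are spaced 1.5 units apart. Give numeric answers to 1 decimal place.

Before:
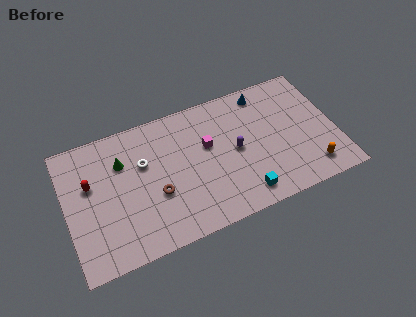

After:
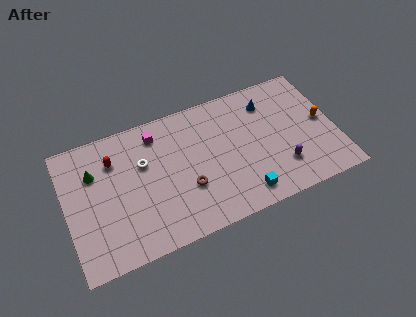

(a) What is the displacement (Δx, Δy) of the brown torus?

(1.9, -0.3)

From the two frames, the brown torus sits at roughly (5.6, 3.5) before and (7.5, 3.2) after.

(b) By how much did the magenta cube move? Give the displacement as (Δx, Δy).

(-3.1, 2.0)

The magenta cube was at about (9.1, 5.6) and moved to about (6.0, 7.6).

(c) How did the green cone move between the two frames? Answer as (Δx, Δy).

(-1.8, -0.1)

The green cone was at about (3.7, 6.5) and moved to about (1.9, 6.4).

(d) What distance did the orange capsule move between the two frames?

3.3

From (15.3, 1.6) to (16.4, 4.7), the orange capsule covered √(1.1² + 3.1²) ≈ 3.3 units.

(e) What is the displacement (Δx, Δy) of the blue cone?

(0.2, -0.8)

From the two frames, the blue cone sits at roughly (13.0, 8.0) before and (13.2, 7.2) after.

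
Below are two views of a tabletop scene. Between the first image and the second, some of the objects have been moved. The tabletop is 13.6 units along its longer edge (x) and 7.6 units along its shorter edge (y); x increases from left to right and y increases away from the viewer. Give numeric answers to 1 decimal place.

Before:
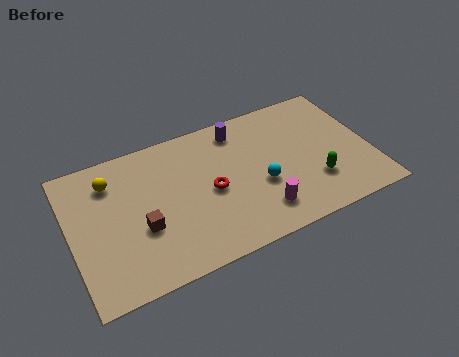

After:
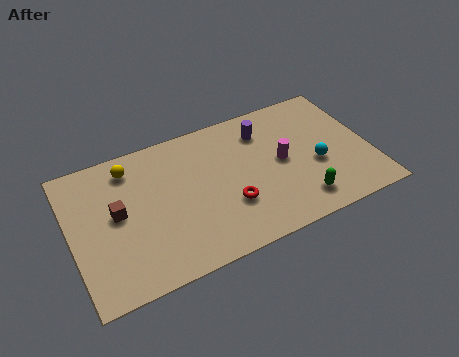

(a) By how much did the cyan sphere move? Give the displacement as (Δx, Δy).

(2.6, 0.1)

The cyan sphere was at about (8.5, 3.0) and moved to about (11.1, 3.1).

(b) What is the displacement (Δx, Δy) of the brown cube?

(-1.0, 1.2)

The brown cube started near (3.1, 2.9) and ended near (2.1, 4.1).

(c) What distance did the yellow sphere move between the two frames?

1.0

From (2.0, 5.9) to (2.9, 6.3), the yellow sphere covered √(0.9² + 0.4²) ≈ 1.0 units.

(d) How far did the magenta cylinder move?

2.6

The magenta cylinder moved from about (8.3, 1.6) to (9.6, 3.9), a distance of √(1.3² + 2.3²) ≈ 2.6.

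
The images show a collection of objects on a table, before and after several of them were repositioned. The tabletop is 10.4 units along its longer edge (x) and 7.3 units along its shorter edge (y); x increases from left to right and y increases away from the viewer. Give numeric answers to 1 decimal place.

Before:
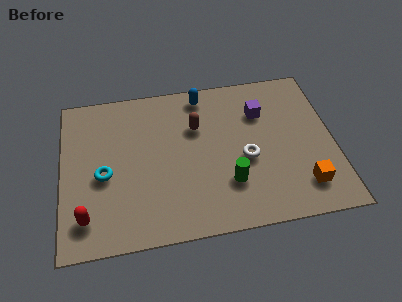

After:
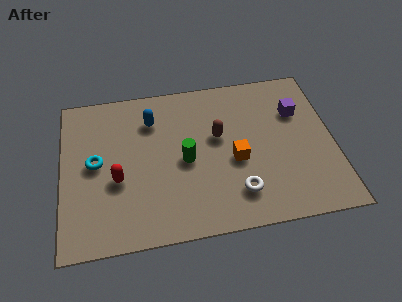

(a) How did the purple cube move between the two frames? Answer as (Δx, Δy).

(1.4, -0.2)

The purple cube started near (7.7, 5.2) and ended near (9.1, 5.0).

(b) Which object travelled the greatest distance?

the orange cube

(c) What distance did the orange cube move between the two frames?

3.0

The orange cube moved from about (9.1, 1.5) to (6.6, 3.1), a distance of √(2.5² + 1.6²) ≈ 3.0.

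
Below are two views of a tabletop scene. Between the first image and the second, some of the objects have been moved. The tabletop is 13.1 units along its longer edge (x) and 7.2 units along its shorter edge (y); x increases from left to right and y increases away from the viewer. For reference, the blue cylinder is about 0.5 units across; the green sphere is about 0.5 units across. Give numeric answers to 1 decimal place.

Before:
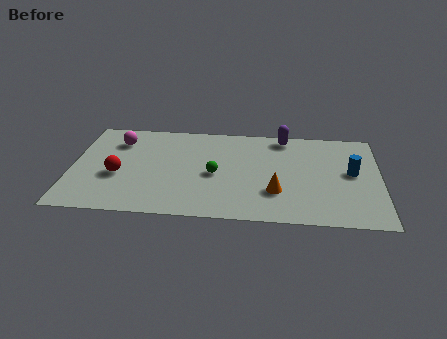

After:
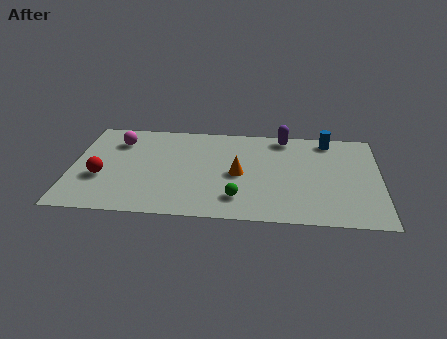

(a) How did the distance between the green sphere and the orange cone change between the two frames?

-1.0

Before: roughly 2.8 units apart; after: 1.8. That's 1.0 units closer together.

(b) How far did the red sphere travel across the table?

0.7

From (2.0, 2.9) to (1.3, 2.7), the red sphere covered √(0.7² + 0.2²) ≈ 0.7 units.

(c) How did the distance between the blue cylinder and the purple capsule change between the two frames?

-1.9

The distance was about 3.8 in the first image and 1.9 in the second, so they moved 1.9 units closer together.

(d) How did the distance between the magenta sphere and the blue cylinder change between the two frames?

-1.1

Before: roughly 10.1 units apart; after: 9.0. That's 1.1 units closer together.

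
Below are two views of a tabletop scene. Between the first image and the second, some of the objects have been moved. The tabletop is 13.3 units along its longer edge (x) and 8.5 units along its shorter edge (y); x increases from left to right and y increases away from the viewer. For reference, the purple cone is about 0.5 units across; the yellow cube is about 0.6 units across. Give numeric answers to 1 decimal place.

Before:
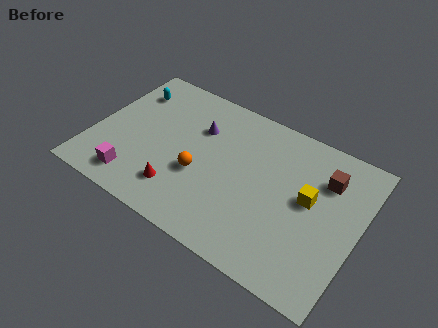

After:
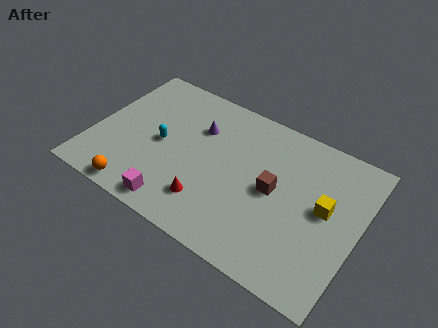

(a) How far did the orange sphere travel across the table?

3.7

The orange sphere was near (5.5, 3.3) before and (2.8, 0.8) after, so it travelled √(2.7² + 2.5²) ≈ 3.7 units.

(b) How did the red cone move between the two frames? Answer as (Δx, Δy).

(1.5, 0.1)

The red cone started near (4.7, 1.9) and ended near (6.2, 2.0).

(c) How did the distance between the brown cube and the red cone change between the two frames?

-4.3

Before: roughly 8.0 units apart; after: 3.7. That's 4.3 units closer together.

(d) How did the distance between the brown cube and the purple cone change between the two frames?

-2.0

They were about 6.4 units apart before and 4.4 after — 2.0 units closer together.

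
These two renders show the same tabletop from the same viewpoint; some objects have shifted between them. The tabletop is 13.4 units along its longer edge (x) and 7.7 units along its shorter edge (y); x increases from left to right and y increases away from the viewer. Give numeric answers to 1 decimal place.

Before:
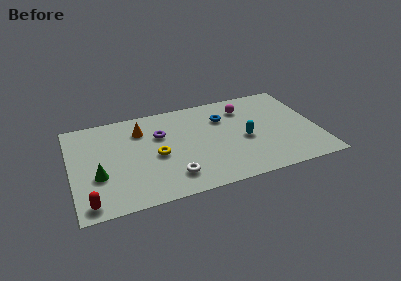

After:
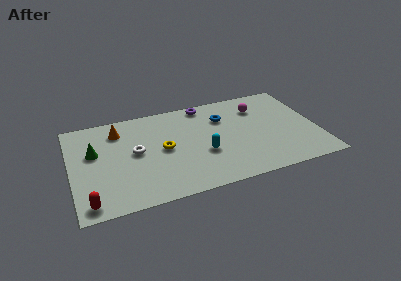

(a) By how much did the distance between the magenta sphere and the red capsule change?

+0.6

The distance was about 10.2 in the first image and 10.8 in the second, so they moved 0.6 units further apart.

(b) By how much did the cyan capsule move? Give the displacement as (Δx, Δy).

(-2.3, -0.5)

From the two frames, the cyan capsule sits at roughly (9.4, 3.4) before and (7.1, 2.9) after.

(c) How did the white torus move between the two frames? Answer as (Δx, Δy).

(-1.8, 2.5)

From the two frames, the white torus sits at roughly (5.3, 1.6) before and (3.5, 4.1) after.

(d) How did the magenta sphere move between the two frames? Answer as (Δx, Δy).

(0.8, -0.2)

The magenta sphere started near (9.6, 6.0) and ended near (10.4, 5.8).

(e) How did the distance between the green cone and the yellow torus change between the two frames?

+0.5

They were about 3.3 units apart before and 3.8 after — 0.5 units further apart.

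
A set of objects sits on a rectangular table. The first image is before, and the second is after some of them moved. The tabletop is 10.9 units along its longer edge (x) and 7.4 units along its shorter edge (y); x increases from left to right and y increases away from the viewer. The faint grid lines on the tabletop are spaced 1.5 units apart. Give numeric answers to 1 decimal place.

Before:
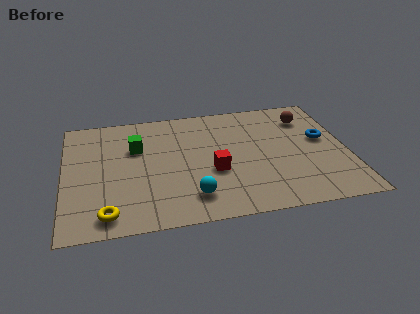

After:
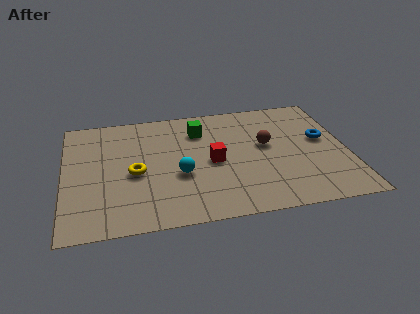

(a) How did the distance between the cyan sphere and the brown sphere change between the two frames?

-2.7

They were about 6.3 units apart before and 3.6 after — 2.7 units closer together.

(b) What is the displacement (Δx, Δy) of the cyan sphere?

(-0.4, 1.4)

The cyan sphere was at about (4.8, 1.5) and moved to about (4.4, 2.9).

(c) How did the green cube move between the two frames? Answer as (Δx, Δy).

(2.5, 0.7)

The green cube started near (2.8, 4.9) and ended near (5.3, 5.6).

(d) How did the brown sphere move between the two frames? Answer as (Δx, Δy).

(-1.7, -1.5)

The brown sphere started near (9.5, 5.7) and ended near (7.8, 4.2).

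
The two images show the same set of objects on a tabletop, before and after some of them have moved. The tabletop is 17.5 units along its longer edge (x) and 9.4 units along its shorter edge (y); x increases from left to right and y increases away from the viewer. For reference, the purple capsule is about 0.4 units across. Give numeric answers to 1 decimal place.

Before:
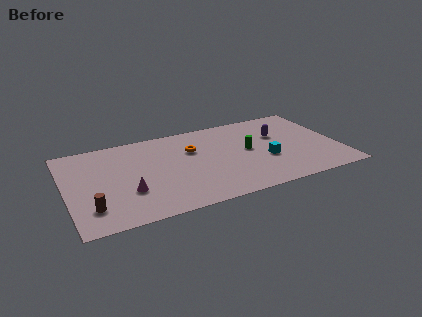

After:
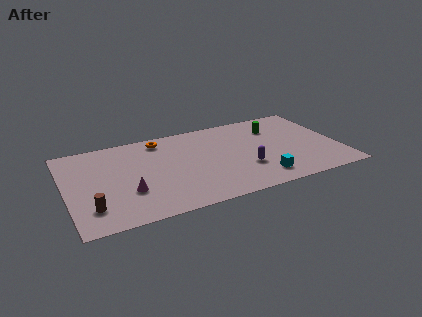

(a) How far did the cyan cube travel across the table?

2.0

The cyan cube was near (12.7, 3.6) before and (12.1, 1.7) after, so it travelled √(0.6² + 1.9²) ≈ 2.0 units.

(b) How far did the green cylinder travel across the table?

2.8

The green cylinder moved from about (11.7, 5.0) to (13.7, 7.0), a distance of √(2.0² + 2.0²) ≈ 2.8.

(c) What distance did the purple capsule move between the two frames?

3.9

The purple capsule was near (13.8, 6.1) before and (11.3, 3.1) after, so it travelled √(2.5² + 3.0²) ≈ 3.9 units.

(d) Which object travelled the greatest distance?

the purple capsule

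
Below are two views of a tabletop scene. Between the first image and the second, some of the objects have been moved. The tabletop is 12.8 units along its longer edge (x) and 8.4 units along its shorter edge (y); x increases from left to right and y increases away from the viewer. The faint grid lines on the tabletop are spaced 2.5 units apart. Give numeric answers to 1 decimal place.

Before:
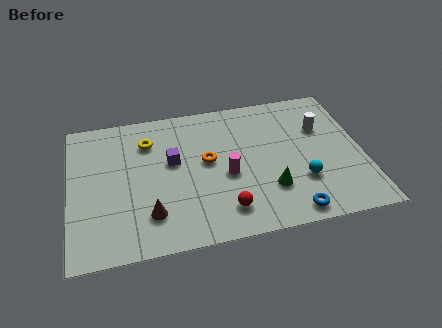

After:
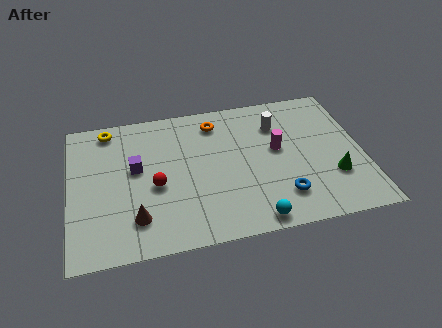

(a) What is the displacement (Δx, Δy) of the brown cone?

(-0.6, -0.1)

The brown cone started near (3.4, 2.0) and ended near (2.8, 1.9).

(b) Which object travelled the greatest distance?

the red sphere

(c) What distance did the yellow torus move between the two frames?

2.0

The yellow torus was near (3.5, 6.3) before and (1.8, 7.4) after, so it travelled √(1.7² + 1.1²) ≈ 2.0 units.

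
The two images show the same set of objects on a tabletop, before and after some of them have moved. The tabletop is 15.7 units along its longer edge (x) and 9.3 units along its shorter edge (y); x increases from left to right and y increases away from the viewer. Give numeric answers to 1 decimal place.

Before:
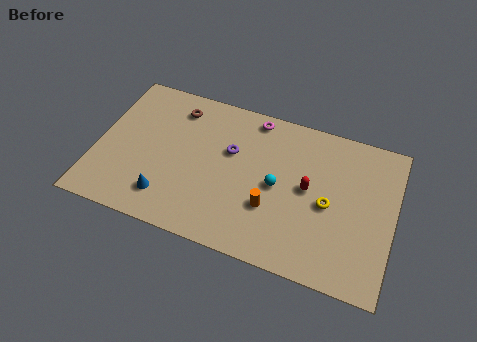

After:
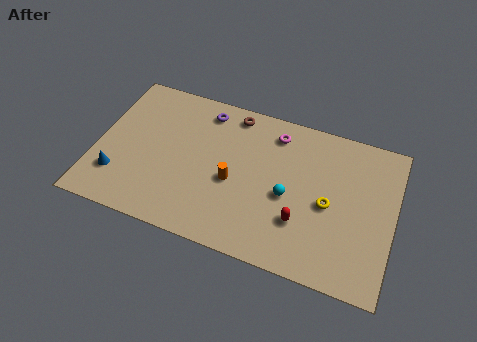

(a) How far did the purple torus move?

2.6

The purple torus was near (7.0, 5.8) before and (5.4, 7.9) after, so it travelled √(1.6² + 2.1²) ≈ 2.6 units.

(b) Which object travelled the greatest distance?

the brown torus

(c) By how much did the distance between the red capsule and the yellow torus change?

+0.7

They were about 1.3 units apart before and 2.0 after — 0.7 units further apart.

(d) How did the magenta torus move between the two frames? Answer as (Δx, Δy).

(1.2, -0.6)

From the two frames, the magenta torus sits at roughly (8.0, 8.3) before and (9.2, 7.7) after.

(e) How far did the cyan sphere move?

0.7

The cyan sphere was near (9.6, 4.5) before and (10.2, 4.1) after, so it travelled √(0.6² + 0.4²) ≈ 0.7 units.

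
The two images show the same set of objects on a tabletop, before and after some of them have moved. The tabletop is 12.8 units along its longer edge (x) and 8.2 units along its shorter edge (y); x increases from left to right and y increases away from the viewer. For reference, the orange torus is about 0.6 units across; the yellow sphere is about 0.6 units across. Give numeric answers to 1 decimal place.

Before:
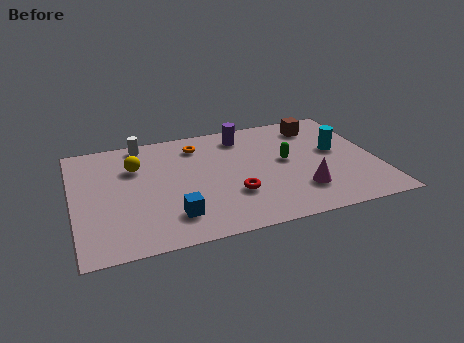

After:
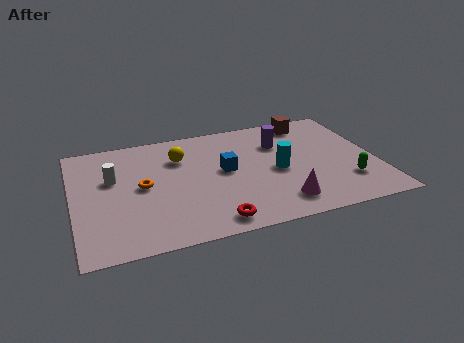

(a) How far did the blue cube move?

3.5

The blue cube was near (4.0, 1.8) before and (6.4, 4.4) after, so it travelled √(2.4² + 2.6²) ≈ 3.5 units.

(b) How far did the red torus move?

1.9

The red torus moved from about (6.6, 2.6) to (5.6, 1.0), a distance of √(1.0² + 1.6²) ≈ 1.9.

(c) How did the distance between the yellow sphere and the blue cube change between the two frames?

-1.8

The distance was about 4.1 in the first image and 2.3 in the second, so they moved 1.8 units closer together.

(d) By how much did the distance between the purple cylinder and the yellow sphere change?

-0.5

They were about 4.8 units apart before and 4.3 after — 0.5 units closer together.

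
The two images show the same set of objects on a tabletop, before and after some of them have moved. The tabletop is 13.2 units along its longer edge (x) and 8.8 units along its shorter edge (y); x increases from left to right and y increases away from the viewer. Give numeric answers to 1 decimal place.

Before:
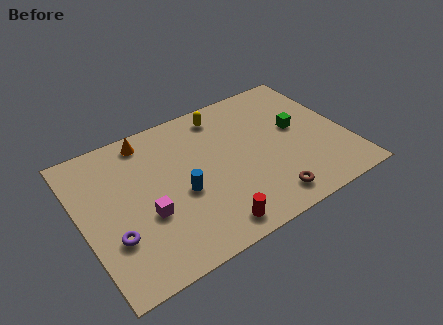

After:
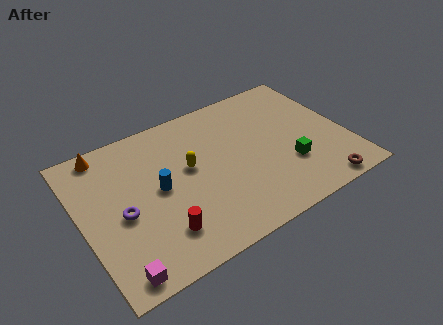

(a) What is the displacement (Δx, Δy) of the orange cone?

(-2.1, 0.2)

The orange cone started near (3.7, 7.7) and ended near (1.6, 7.9).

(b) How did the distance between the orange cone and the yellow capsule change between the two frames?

+1.0

They were about 3.8 units apart before and 4.8 after — 1.0 units further apart.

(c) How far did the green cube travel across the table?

2.2

The green cube moved from about (10.9, 4.9) to (10.1, 2.8), a distance of √(0.8² + 2.1²) ≈ 2.2.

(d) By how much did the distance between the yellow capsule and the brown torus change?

+0.9

They were about 6.3 units apart before and 7.2 after — 0.9 units further apart.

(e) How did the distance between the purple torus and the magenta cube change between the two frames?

+1.3

They were about 1.8 units apart before and 3.1 after — 1.3 units further apart.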